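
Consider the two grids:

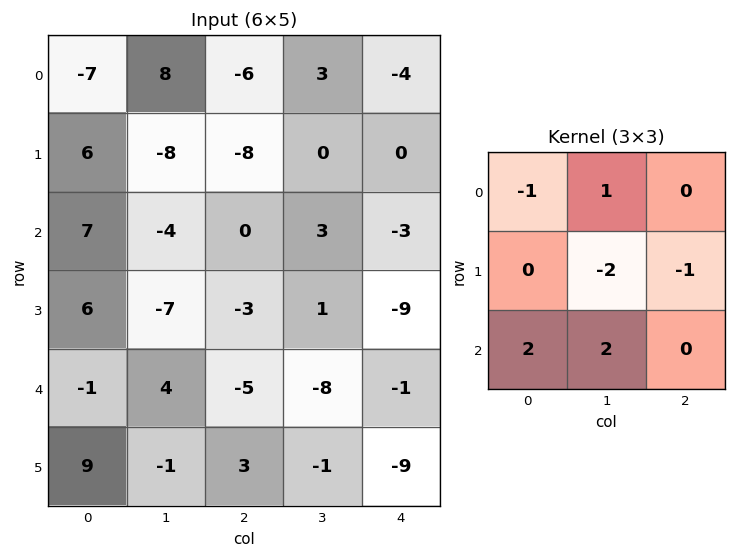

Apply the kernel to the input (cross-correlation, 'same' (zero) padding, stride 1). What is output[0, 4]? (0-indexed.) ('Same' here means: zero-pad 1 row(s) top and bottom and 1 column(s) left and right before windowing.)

The receptive field on the zero-padded input at this output position is [0 0 0 / 3 -4 0 / 0 0 0]. Elementwise product with the kernel and sum: 0·-1 + 0·1 + -4·-2 + 0·-1 + 0·2 + 0·2.

8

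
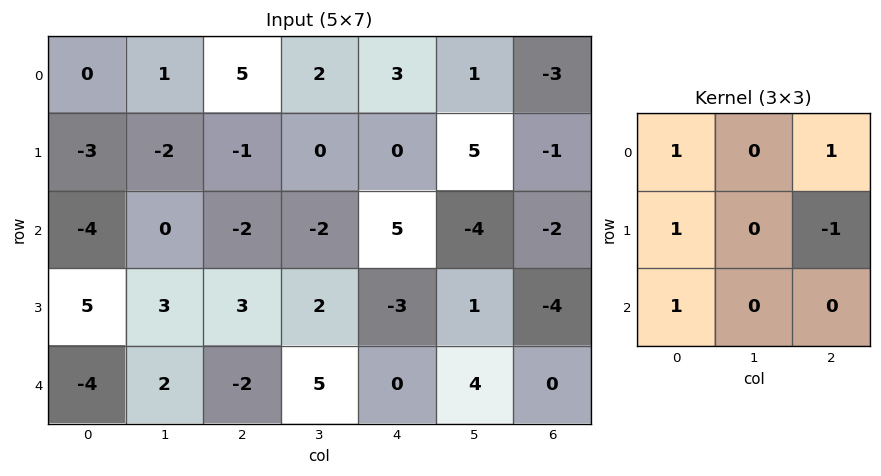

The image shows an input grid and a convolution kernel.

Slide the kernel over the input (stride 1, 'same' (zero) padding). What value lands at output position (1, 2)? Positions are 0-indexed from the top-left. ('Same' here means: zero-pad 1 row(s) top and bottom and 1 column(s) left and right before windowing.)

The receptive field on the zero-padded input at this output position is [1 5 2 / -2 -1 0 / 0 -2 -2]. Elementwise product with the kernel and sum: 1·1 + 2·1 + -2·1 + 0·-1 + 0·1.

1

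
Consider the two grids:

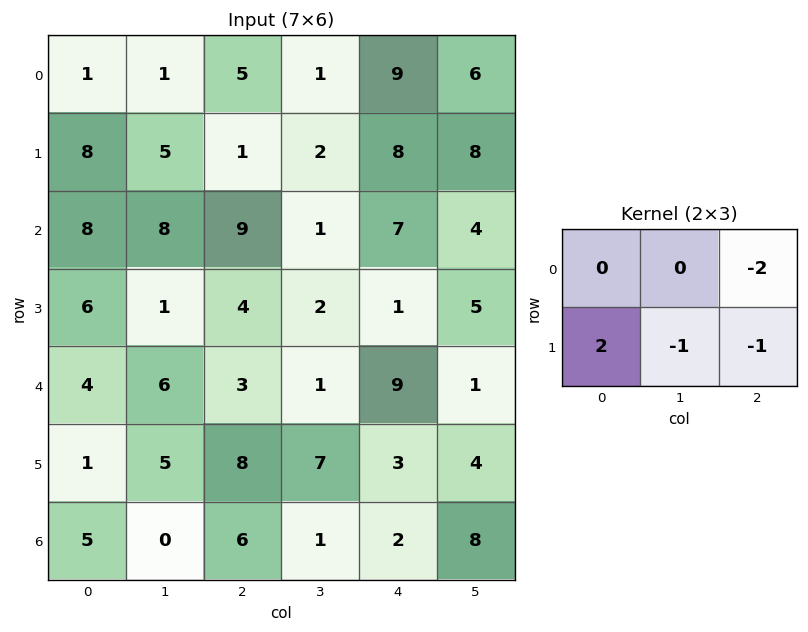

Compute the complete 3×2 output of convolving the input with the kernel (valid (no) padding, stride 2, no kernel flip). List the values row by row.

Output[0,0]: The receptive field on the input at this output position is [1 1 5 / 8 5 1]. Elementwise product with the kernel and sum: 5·-2 + 8·2 + 5·-1 + 1·-1.

0 -26
-11 -9
-17 -12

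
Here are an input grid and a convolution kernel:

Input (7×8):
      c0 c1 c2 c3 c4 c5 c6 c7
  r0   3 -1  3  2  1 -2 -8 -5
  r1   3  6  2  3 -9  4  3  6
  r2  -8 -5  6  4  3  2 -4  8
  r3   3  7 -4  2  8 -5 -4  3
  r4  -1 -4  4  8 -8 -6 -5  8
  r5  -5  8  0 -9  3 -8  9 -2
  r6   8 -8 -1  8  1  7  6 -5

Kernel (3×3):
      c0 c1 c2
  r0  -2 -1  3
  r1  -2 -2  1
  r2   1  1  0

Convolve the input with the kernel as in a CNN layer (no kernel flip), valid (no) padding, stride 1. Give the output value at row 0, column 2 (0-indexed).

The receptive field on the input at this output position is [3 2 1 / 2 3 -9 / 6 4 3]. Elementwise product with the kernel and sum: 3·-2 + 2·-1 + 1·3 + 2·-2 + 3·-2 + -9·1 + 6·1 + 4·1.

-14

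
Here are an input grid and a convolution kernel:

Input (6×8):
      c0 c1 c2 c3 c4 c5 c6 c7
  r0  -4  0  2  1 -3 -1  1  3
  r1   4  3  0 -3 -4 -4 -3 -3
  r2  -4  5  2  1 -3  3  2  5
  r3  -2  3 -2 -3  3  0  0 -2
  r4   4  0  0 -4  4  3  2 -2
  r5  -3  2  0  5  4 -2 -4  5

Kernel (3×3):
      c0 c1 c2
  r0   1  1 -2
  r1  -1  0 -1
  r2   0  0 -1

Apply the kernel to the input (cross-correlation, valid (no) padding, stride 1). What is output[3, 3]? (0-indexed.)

The receptive field on the input at this output position is [-3 3 0 / -4 4 3 / 5 4 -2]. Elementwise product with the kernel and sum: -3·1 + 3·1 + 0·-2 + -4·-1 + 3·-1 + -2·-1.

3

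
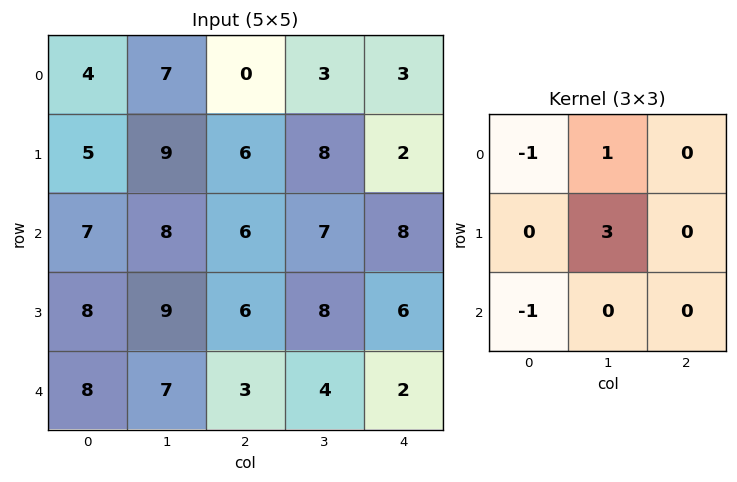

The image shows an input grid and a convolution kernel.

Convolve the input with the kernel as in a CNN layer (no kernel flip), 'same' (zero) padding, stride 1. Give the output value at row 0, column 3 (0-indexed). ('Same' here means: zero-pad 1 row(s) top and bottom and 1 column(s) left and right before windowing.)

3

The receptive field on the zero-padded input at this output position is [0 0 0 / 0 3 3 / 6 8 2]. Elementwise product with the kernel and sum: 0·-1 + 0·1 + 3·3 + 6·-1.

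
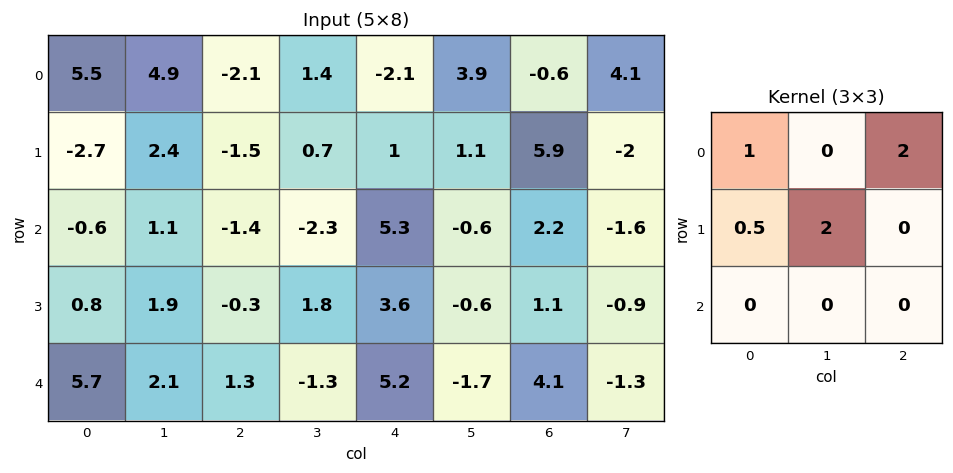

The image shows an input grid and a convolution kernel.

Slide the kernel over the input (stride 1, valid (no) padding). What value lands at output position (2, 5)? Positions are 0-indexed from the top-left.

The receptive field on the input at this output position is [-0.6 2.2 -1.6 / -0.6 1.1 -0.9 / -1.7 4.1 -1.3]. Elementwise product with the kernel and sum: -0.6·1 + -1.6·2 + -0.6·0.5 + 1.1·2.

-1.9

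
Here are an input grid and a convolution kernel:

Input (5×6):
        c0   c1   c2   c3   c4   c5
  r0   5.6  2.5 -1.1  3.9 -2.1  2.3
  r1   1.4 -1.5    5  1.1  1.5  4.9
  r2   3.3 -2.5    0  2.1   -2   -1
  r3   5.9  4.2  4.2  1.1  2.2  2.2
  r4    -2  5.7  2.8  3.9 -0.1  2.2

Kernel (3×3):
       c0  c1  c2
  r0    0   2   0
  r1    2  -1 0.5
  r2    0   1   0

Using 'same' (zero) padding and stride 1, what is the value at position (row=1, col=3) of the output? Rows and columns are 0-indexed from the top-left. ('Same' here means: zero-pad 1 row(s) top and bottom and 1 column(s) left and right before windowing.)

The receptive field on the zero-padded input at this output position is [-1.1 3.9 -2.1 / 5 1.1 1.5 / 0 2.1 -2]. Elementwise product with the kernel and sum: 3.9·2 + 5·2 + 1.1·-1 + 1.5·0.5 + 2.1·1.

19.55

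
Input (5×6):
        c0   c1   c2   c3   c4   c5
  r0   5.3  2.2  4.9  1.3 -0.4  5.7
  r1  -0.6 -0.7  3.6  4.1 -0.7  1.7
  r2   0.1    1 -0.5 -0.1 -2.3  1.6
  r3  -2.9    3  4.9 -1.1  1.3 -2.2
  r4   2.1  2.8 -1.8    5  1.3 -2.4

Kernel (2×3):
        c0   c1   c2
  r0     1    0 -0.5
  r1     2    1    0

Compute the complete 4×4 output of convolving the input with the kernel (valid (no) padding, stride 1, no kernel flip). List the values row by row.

0.95 3.75 16.4 5.95
-1.2 -1.25 2.85 0.75
-2.45 11.95 9.35 -1.8
1.65 7.35 5.65 11.3

Output[0,0]: The receptive field on the input at this output position is [5.3 2.2 4.9 / -0.6 -0.7 3.6]. Elementwise product with the kernel and sum: 5.3·1 + 4.9·-0.5 + -0.6·2 + -0.7·1.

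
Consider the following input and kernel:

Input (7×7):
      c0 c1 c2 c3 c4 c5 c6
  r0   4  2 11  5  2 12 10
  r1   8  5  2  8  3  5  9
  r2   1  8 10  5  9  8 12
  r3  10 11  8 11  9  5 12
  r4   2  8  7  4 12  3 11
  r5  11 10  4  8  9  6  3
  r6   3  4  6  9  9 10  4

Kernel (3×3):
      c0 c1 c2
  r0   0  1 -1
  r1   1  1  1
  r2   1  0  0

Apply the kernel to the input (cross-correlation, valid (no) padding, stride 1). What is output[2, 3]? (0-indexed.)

30

The receptive field on the input at this output position is [5 9 8 / 11 9 5 / 4 12 3]. Elementwise product with the kernel and sum: 9·1 + 8·-1 + 11·1 + 9·1 + 5·1 + 4·1.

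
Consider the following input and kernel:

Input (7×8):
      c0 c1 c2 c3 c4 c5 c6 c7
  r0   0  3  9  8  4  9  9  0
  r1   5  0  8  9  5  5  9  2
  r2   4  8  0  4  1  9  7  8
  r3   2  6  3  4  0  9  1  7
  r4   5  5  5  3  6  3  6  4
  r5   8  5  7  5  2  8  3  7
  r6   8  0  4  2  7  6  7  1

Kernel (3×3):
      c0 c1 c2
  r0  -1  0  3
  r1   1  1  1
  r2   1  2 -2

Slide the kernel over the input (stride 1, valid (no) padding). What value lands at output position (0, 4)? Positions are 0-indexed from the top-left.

The receptive field on the input at this output position is [4 9 9 / 5 5 9 / 1 9 7]. Elementwise product with the kernel and sum: 4·-1 + 9·3 + 5·1 + 5·1 + 9·1 + 1·1 + 9·2 + 7·-2.

47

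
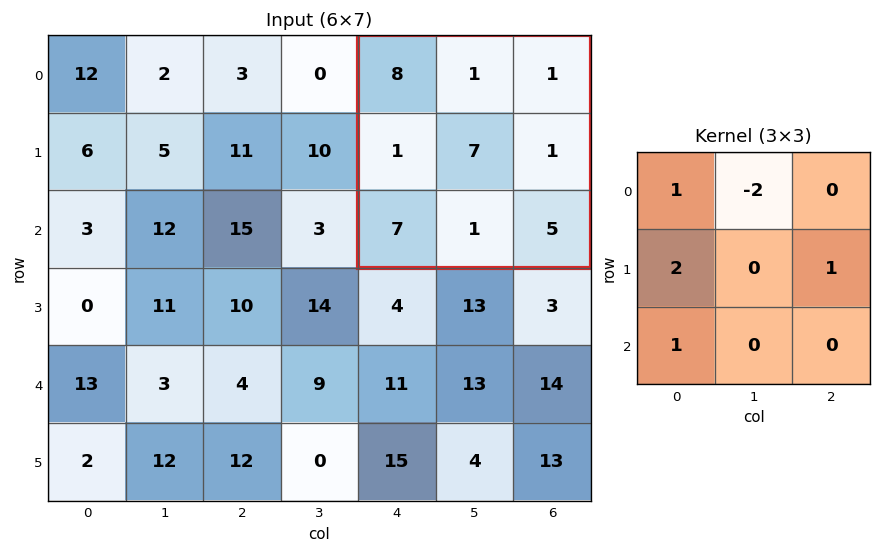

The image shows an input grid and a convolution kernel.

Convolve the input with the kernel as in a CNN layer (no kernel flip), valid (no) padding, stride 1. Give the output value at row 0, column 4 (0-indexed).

The receptive field on the input at this output position is [8 1 1 / 1 7 1 / 7 1 5]. Elementwise product with the kernel and sum: 8·1 + 1·-2 + 1·2 + 1·1 + 7·1.

16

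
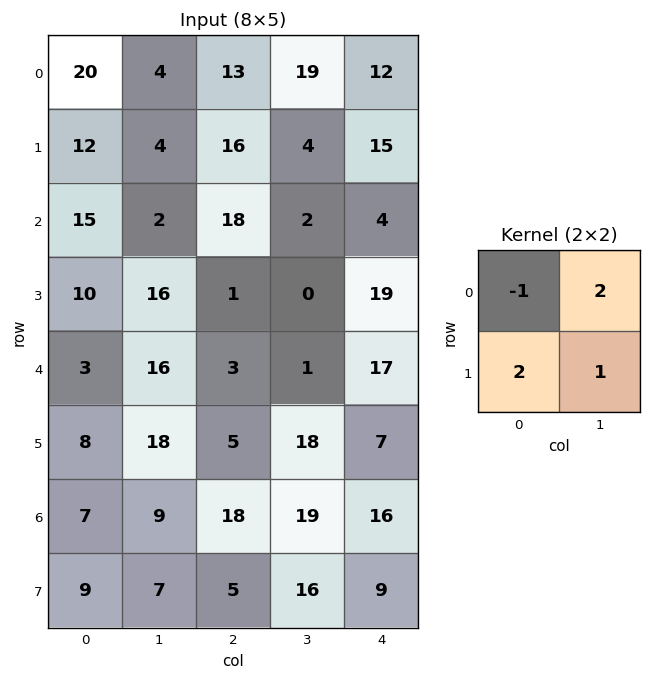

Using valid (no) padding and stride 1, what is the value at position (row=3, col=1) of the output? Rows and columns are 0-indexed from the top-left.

21

The receptive field on the input at this output position is [16 1 / 16 3]. Elementwise product with the kernel and sum: 16·-1 + 1·2 + 16·2 + 3·1.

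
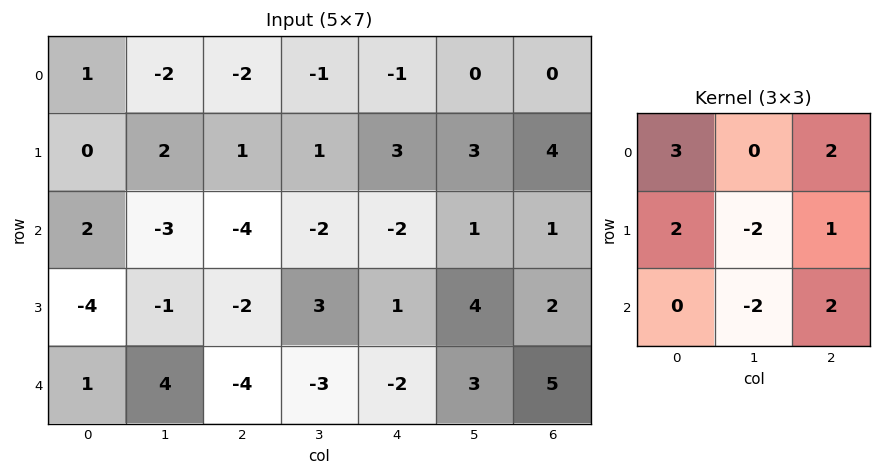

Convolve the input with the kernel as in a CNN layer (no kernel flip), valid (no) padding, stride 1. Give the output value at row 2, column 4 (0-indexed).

The receptive field on the input at this output position is [-2 1 1 / 1 4 2 / -2 3 5]. Elementwise product with the kernel and sum: -2·3 + 1·2 + 1·2 + 4·-2 + 2·1 + 3·-2 + 5·2.

-4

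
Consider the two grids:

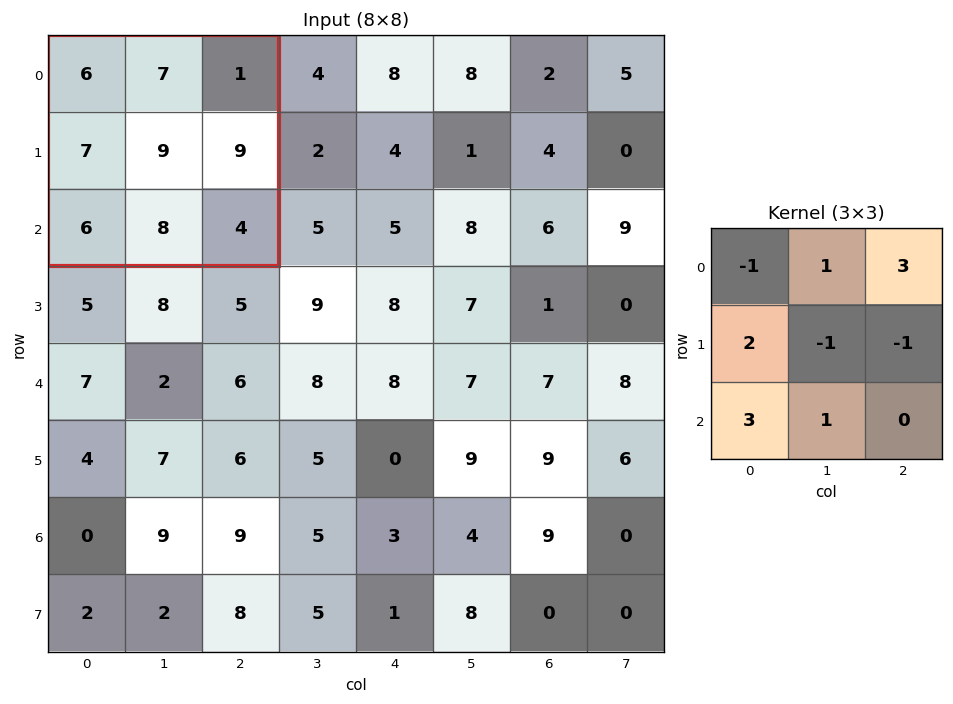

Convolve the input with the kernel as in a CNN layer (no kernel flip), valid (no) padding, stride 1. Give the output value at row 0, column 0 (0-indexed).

The receptive field on the input at this output position is [6 7 1 / 7 9 9 / 6 8 4]. Elementwise product with the kernel and sum: 6·-1 + 7·1 + 1·3 + 7·2 + 9·-1 + 9·-1 + 6·3 + 8·1.

26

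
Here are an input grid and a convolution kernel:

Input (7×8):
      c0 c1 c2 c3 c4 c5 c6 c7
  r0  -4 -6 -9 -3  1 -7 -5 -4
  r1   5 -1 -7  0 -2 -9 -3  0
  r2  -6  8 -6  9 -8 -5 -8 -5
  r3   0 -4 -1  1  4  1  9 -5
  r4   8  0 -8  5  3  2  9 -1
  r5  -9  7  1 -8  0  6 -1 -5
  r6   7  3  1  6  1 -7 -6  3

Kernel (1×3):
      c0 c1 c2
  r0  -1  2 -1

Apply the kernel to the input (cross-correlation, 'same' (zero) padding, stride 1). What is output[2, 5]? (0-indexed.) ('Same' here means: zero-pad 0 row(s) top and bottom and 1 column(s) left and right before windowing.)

6

The receptive field on the zero-padded input at this output position is [-8 -5 -8]. Elementwise product with the kernel and sum: -8·-1 + -5·2 + -8·-1.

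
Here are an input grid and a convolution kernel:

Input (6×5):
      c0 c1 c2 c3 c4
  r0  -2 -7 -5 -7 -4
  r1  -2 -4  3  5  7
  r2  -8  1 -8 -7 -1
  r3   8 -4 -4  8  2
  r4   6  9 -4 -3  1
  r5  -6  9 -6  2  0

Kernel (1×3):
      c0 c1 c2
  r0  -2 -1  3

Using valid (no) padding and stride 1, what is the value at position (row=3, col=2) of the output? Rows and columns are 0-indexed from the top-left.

The receptive field on the input at this output position is [-4 8 2]. Elementwise product with the kernel and sum: -4·-2 + 8·-1 + 2·3.

6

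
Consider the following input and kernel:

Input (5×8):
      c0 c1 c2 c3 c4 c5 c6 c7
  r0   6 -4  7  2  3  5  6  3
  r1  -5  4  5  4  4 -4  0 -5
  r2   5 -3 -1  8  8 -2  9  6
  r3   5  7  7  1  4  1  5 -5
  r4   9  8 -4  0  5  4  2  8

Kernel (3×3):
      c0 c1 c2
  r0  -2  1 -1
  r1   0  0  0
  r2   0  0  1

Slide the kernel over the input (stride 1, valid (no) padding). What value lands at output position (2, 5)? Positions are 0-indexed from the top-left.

15

The receptive field on the input at this output position is [-2 9 6 / 1 5 -5 / 4 2 8]. Elementwise product with the kernel and sum: -2·-2 + 9·1 + 6·-1 + 8·1.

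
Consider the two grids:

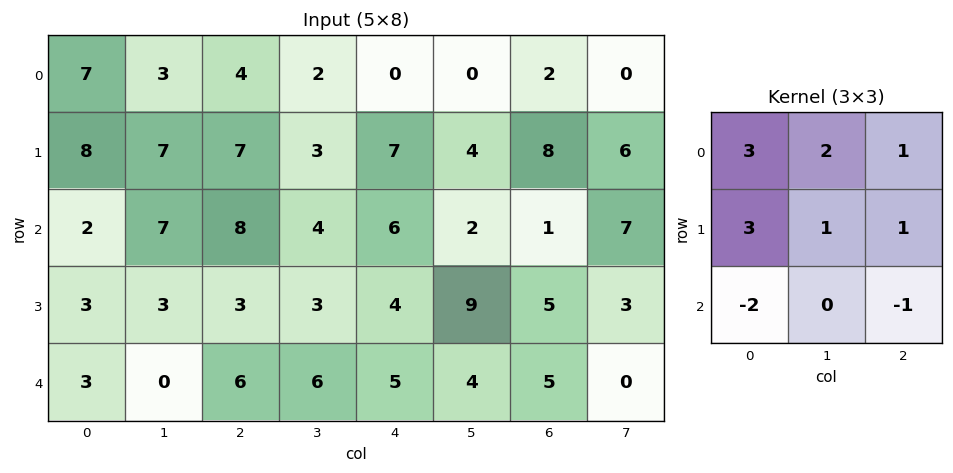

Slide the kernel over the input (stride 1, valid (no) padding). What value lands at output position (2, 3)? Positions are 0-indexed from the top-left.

32

The receptive field on the input at this output position is [4 6 2 / 3 4 9 / 6 5 4]. Elementwise product with the kernel and sum: 4·3 + 6·2 + 2·1 + 3·3 + 4·1 + 9·1 + 6·-2 + 4·-1.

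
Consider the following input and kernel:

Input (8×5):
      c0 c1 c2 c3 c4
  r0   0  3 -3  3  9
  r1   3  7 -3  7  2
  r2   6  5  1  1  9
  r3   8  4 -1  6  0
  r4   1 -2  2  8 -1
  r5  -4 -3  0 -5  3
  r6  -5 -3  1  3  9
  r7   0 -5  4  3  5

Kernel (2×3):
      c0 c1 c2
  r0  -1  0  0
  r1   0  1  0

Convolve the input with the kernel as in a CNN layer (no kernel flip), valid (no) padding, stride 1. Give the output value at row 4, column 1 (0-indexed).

2

The receptive field on the input at this output position is [-2 2 8 / -3 0 -5]. Elementwise product with the kernel and sum: -2·-1 + 0·1.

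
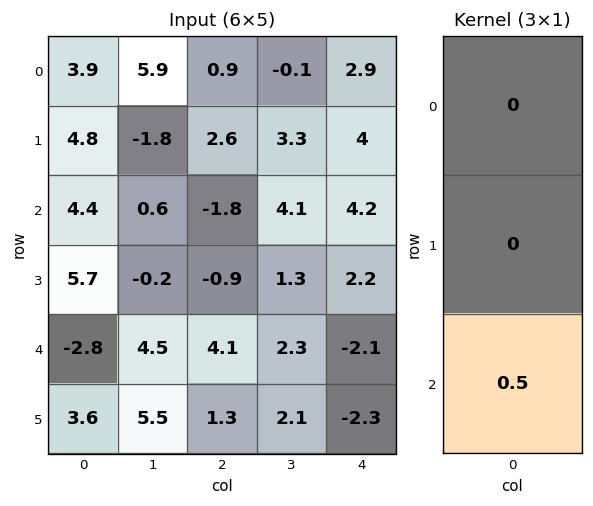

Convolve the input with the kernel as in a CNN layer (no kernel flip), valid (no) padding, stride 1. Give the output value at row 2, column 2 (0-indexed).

The receptive field on the input at this output position is [-1.8 / -0.9 / 4.1]. Elementwise product with the kernel and sum: 4.1·0.5.

2.05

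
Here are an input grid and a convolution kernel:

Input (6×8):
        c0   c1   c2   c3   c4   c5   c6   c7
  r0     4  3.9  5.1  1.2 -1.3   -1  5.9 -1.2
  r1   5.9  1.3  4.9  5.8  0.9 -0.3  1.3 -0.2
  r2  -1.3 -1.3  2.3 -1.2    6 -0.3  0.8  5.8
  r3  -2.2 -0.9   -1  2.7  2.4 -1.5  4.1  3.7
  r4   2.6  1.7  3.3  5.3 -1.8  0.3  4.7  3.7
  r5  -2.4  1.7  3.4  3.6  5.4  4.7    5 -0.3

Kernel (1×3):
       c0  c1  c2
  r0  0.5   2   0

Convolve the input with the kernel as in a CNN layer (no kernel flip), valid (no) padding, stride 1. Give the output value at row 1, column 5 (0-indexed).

2.45

The receptive field on the input at this output position is [-0.3 1.3 -0.2]. Elementwise product with the kernel and sum: -0.3·0.5 + 1.3·2.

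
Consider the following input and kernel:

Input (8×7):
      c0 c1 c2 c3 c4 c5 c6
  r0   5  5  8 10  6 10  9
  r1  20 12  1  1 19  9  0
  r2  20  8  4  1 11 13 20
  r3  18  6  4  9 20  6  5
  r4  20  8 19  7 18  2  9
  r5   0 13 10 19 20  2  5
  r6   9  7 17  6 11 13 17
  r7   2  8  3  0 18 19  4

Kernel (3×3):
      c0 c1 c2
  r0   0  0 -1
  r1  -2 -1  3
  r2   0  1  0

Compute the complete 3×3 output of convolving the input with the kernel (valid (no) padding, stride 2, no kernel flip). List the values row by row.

-49 49 -43
-26 39 -49
5 9 -23

Output[0,0]: The receptive field on the input at this output position is [5 5 8 / 20 12 1 / 20 8 4]. Elementwise product with the kernel and sum: 8·-1 + 20·-2 + 12·-1 + 1·3 + 8·1.
Output[0,1]: The receptive field on the input at this output position is [8 10 6 / 1 1 19 / 4 1 11]. Elementwise product with the kernel and sum: 6·-1 + 1·-2 + 1·-1 + 19·3 + 1·1.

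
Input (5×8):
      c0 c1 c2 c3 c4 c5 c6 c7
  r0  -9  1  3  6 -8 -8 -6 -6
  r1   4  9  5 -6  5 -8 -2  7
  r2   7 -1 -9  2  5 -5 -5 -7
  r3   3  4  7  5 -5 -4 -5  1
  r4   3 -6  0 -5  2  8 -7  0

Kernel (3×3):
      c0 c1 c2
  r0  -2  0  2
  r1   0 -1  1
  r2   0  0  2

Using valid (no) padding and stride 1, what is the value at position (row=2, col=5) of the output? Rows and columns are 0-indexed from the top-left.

2

The receptive field on the input at this output position is [-5 -5 -7 / -4 -5 1 / 8 -7 0]. Elementwise product with the kernel and sum: -5·-2 + -7·2 + -5·-1 + 1·1 + 0·2.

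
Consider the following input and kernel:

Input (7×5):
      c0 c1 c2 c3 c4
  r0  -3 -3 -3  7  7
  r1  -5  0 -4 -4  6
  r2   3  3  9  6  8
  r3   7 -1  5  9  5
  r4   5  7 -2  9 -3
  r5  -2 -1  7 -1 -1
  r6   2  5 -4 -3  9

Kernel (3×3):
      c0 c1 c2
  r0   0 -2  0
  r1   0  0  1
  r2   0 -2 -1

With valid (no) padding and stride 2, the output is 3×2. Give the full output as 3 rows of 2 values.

-13 -28
-13 -22
-13 -22

Output[0,0]: The receptive field on the input at this output position is [-3 -3 -3 / -5 0 -4 / 3 3 9]. Elementwise product with the kernel and sum: -3·-2 + -4·1 + 3·-2 + 9·-1.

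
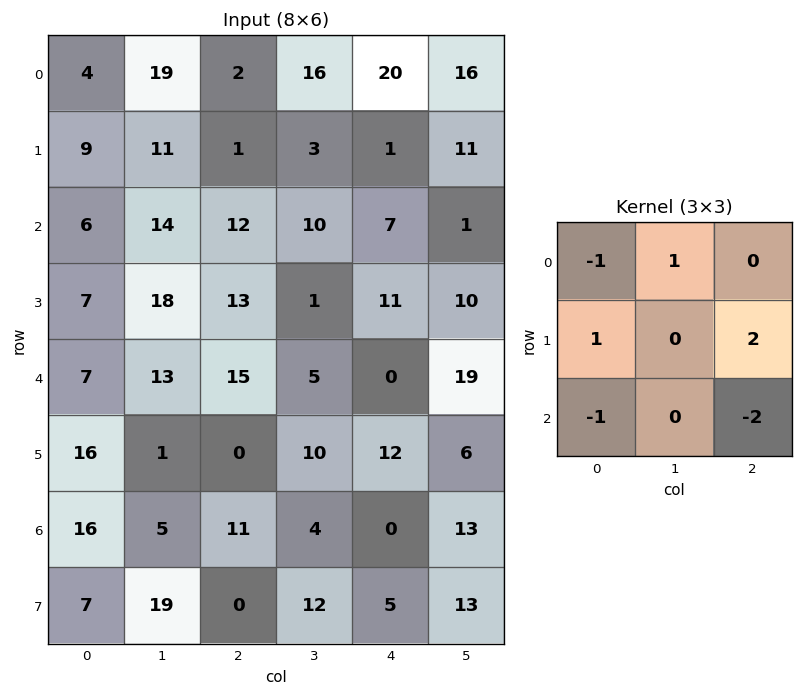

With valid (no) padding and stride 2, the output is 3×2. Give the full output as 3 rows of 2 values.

-4 -9
4 18
-16 3

Output[0,0]: The receptive field on the input at this output position is [4 19 2 / 9 11 1 / 6 14 12]. Elementwise product with the kernel and sum: 4·-1 + 19·1 + 9·1 + 1·2 + 6·-1 + 12·-2.
Output[0,1]: The receptive field on the input at this output position is [2 16 20 / 1 3 1 / 12 10 7]. Elementwise product with the kernel and sum: 2·-1 + 16·1 + 1·1 + 1·2 + 12·-1 + 7·-2.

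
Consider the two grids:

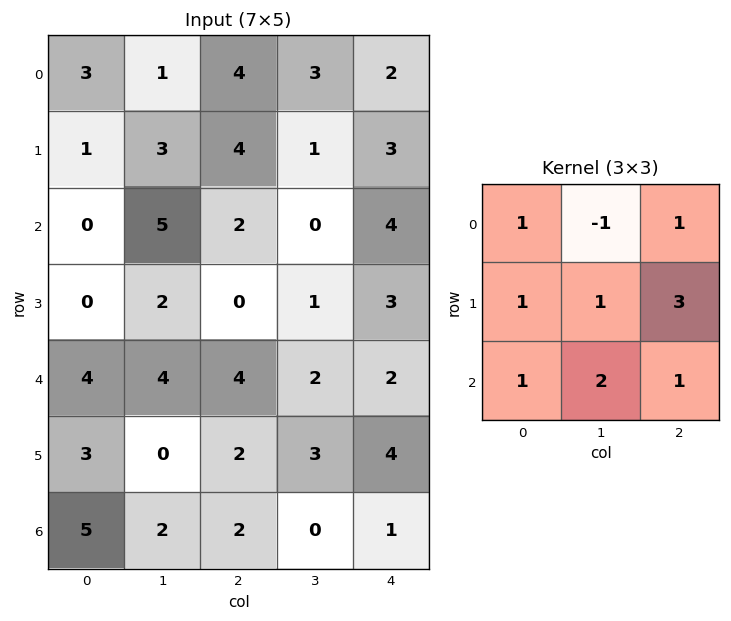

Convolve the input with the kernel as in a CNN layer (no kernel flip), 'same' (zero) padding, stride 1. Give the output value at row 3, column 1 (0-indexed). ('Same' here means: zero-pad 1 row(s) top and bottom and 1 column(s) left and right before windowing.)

15

The receptive field on the zero-padded input at this output position is [0 5 2 / 0 2 0 / 4 4 4]. Elementwise product with the kernel and sum: 0·1 + 5·-1 + 2·1 + 0·1 + 2·1 + 0·3 + 4·1 + 4·2 + 4·1.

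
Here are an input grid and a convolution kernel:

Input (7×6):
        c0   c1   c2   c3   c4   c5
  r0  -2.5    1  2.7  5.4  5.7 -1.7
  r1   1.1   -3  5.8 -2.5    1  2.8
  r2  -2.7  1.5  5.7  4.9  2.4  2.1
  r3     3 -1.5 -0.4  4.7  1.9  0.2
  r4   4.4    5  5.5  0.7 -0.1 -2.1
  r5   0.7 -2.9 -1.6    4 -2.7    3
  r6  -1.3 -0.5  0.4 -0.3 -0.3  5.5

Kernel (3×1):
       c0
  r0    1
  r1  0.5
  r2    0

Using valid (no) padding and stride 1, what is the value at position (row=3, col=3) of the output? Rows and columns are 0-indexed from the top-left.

5.05

The receptive field on the input at this output position is [4.7 / 0.7 / 4]. Elementwise product with the kernel and sum: 4.7·1 + 0.7·0.5.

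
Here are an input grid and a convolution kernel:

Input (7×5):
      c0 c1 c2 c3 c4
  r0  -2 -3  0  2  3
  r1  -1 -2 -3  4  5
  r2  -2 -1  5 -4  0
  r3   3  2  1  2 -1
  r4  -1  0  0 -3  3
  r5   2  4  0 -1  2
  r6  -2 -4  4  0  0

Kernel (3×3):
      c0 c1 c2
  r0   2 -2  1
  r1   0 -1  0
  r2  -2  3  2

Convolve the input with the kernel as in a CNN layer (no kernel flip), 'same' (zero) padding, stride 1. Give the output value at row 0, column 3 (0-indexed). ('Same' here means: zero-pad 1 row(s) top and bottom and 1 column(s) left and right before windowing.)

The receptive field on the zero-padded input at this output position is [0 0 0 / 0 2 3 / -3 4 5]. Elementwise product with the kernel and sum: 0·2 + 0·-2 + 0·1 + 2·-1 + -3·-2 + 4·3 + 5·2.

26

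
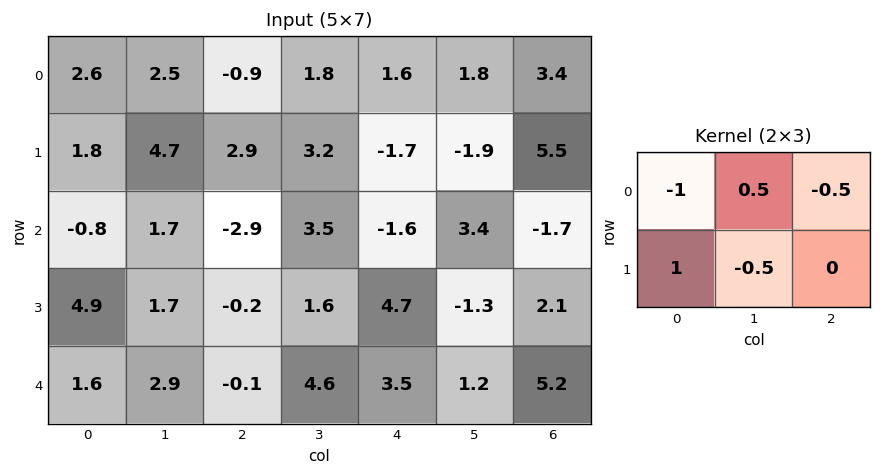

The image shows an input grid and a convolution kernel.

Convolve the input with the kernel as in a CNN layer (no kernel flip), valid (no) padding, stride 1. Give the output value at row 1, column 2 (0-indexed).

The receptive field on the input at this output position is [2.9 3.2 -1.7 / -2.9 3.5 -1.6]. Elementwise product with the kernel and sum: 2.9·-1 + 3.2·0.5 + -1.7·-0.5 + -2.9·1 + 3.5·-0.5.

-5.1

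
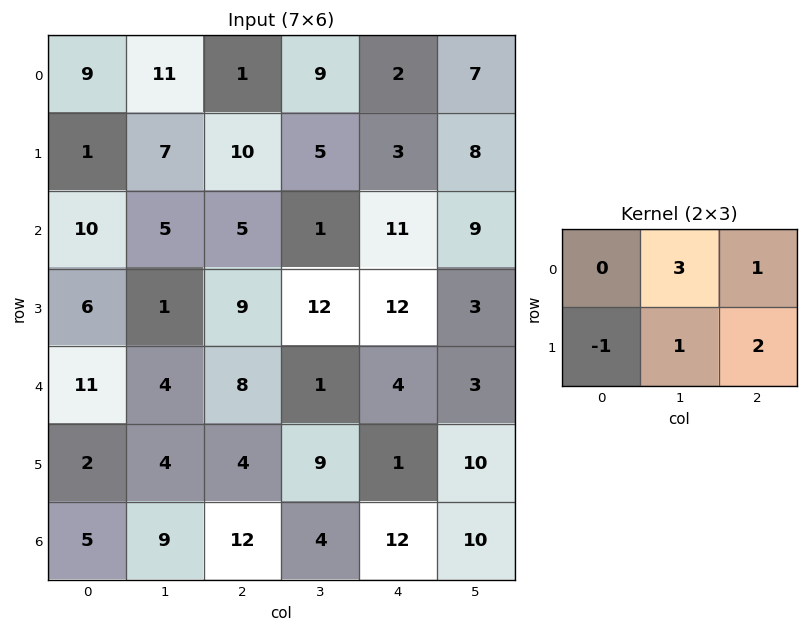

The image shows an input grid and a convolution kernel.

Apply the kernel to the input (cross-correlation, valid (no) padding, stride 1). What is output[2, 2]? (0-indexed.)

The receptive field on the input at this output position is [5 1 11 / 9 12 12]. Elementwise product with the kernel and sum: 1·3 + 11·1 + 9·-1 + 12·1 + 12·2.

41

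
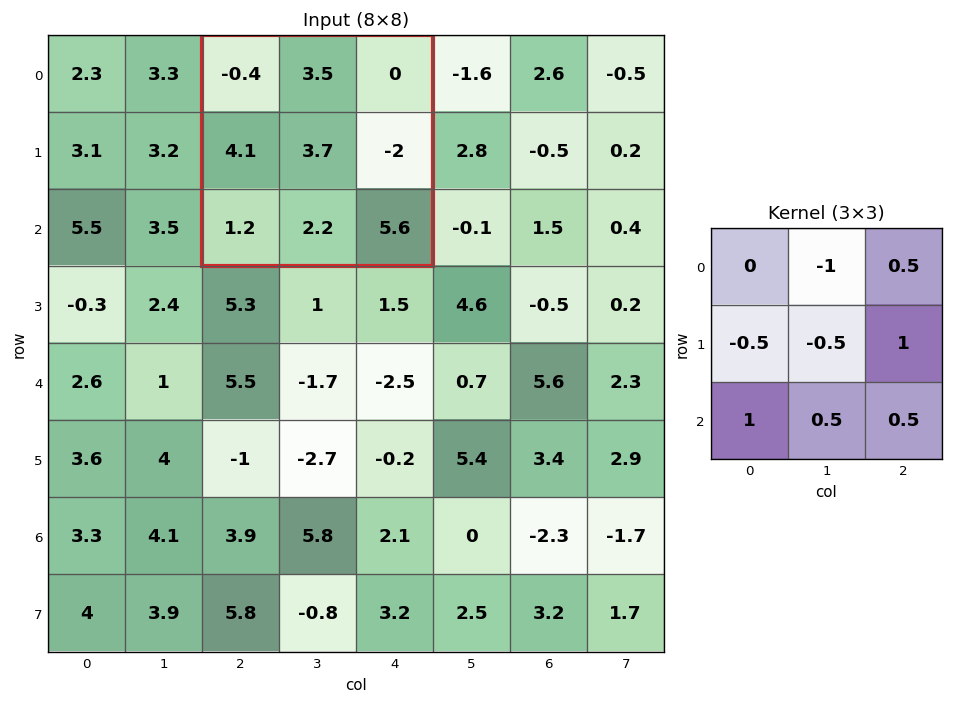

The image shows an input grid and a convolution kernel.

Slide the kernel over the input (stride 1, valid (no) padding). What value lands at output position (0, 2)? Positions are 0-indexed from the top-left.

-4.3

The receptive field on the input at this output position is [-0.4 3.5 0 / 4.1 3.7 -2 / 1.2 2.2 5.6]. Elementwise product with the kernel and sum: 3.5·-1 + 0·0.5 + 4.1·-0.5 + 3.7·-0.5 + -2·1 + 1.2·1 + 2.2·0.5 + 5.6·0.5.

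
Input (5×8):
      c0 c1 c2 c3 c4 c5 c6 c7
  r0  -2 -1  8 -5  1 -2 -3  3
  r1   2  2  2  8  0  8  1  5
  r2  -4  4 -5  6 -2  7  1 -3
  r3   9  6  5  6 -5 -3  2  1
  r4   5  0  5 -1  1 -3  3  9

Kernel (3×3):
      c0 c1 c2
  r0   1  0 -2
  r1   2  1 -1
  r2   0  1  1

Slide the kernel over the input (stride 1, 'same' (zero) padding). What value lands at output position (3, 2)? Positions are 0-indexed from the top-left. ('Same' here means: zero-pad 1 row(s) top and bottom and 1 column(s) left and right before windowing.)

The receptive field on the zero-padded input at this output position is [4 -5 6 / 6 5 6 / 0 5 -1]. Elementwise product with the kernel and sum: 4·1 + 6·-2 + 6·2 + 5·1 + 6·-1 + 5·1 + -1·1.

7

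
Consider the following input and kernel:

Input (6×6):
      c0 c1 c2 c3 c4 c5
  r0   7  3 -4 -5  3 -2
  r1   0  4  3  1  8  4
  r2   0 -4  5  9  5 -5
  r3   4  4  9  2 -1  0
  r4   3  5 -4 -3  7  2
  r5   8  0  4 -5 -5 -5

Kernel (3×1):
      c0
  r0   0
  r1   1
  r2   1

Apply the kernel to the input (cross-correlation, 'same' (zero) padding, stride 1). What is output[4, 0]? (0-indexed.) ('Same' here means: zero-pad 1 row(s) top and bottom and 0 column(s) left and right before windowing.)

The receptive field on the zero-padded input at this output position is [4 / 3 / 8]. Elementwise product with the kernel and sum: 3·1 + 8·1.

11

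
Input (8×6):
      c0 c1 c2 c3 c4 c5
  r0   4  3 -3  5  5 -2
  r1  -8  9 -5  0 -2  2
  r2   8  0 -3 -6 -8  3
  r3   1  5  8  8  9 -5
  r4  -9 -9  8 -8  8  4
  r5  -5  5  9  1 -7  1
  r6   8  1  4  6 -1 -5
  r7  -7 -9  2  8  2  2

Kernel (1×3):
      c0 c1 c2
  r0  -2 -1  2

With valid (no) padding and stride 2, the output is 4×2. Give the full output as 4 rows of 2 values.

-17 11
-22 -4
43 8
-9 -16

Output[0,0]: The receptive field on the input at this output position is [4 3 -3]. Elementwise product with the kernel and sum: 4·-2 + 3·-1 + -3·2.
Output[0,1]: The receptive field on the input at this output position is [-3 5 5]. Elementwise product with the kernel and sum: -3·-2 + 5·-1 + 5·2.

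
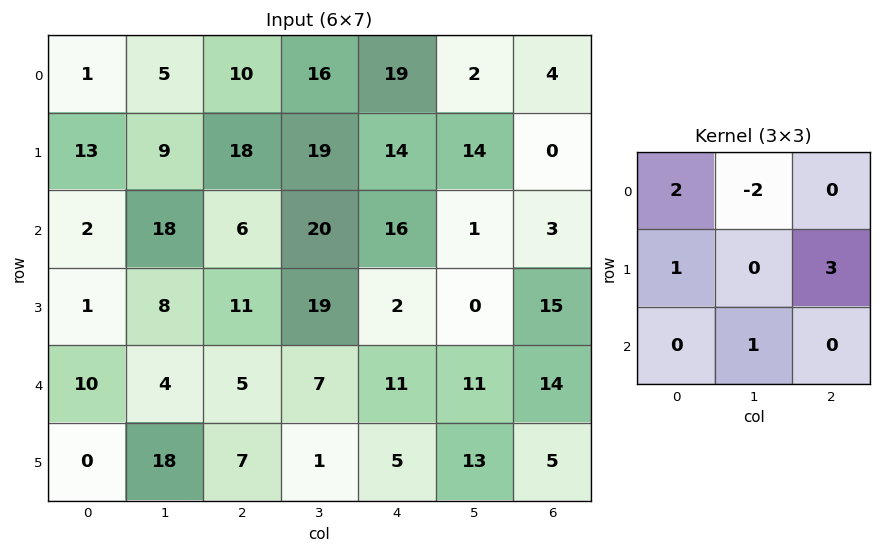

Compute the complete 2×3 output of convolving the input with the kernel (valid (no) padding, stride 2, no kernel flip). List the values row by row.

Output[0,0]: The receptive field on the input at this output position is [1 5 10 / 13 9 18 / 2 18 6]. Elementwise product with the kernel and sum: 1·2 + 5·-2 + 13·1 + 18·3 + 18·1.

77 68 49
6 -4 88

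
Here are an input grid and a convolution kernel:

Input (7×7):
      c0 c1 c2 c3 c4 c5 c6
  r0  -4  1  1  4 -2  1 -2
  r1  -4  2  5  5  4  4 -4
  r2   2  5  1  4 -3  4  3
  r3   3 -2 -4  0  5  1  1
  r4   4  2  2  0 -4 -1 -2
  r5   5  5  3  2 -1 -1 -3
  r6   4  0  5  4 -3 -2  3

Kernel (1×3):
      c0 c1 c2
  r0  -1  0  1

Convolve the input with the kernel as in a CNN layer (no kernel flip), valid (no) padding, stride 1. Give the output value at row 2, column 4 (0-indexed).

The receptive field on the input at this output position is [-3 4 3]. Elementwise product with the kernel and sum: -3·-1 + 3·1.

6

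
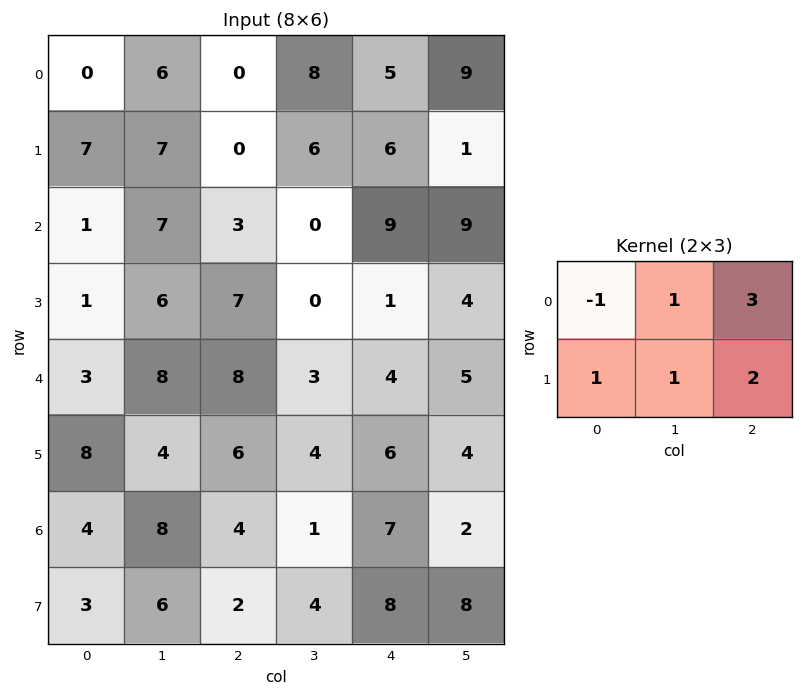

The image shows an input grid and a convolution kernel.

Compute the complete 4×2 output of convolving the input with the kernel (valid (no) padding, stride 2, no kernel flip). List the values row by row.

Output[0,0]: The receptive field on the input at this output position is [0 6 0 / 7 7 0]. Elementwise product with the kernel and sum: 0·-1 + 6·1 + 0·3 + 7·1 + 7·1 + 0·2.

20 41
36 33
53 29
29 40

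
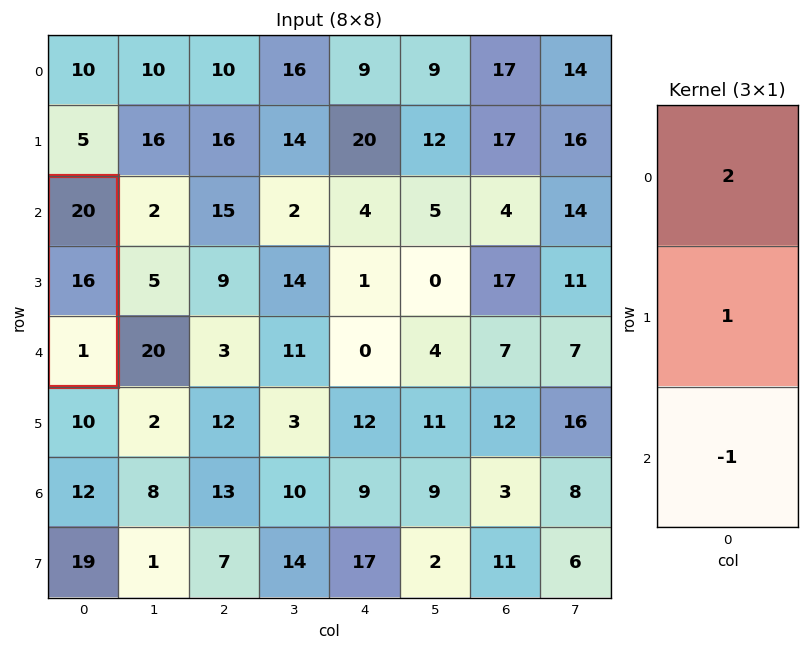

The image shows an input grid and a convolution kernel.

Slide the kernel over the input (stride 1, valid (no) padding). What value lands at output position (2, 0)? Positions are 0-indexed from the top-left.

The receptive field on the input at this output position is [20 / 16 / 1]. Elementwise product with the kernel and sum: 20·2 + 16·1 + 1·-1.

55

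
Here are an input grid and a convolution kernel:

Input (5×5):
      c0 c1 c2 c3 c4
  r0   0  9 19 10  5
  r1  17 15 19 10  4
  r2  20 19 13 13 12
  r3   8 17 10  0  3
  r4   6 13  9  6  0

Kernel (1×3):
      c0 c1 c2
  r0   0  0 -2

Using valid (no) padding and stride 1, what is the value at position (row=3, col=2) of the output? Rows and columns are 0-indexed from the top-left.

-6

The receptive field on the input at this output position is [10 0 3]. Elementwise product with the kernel and sum: 3·-2.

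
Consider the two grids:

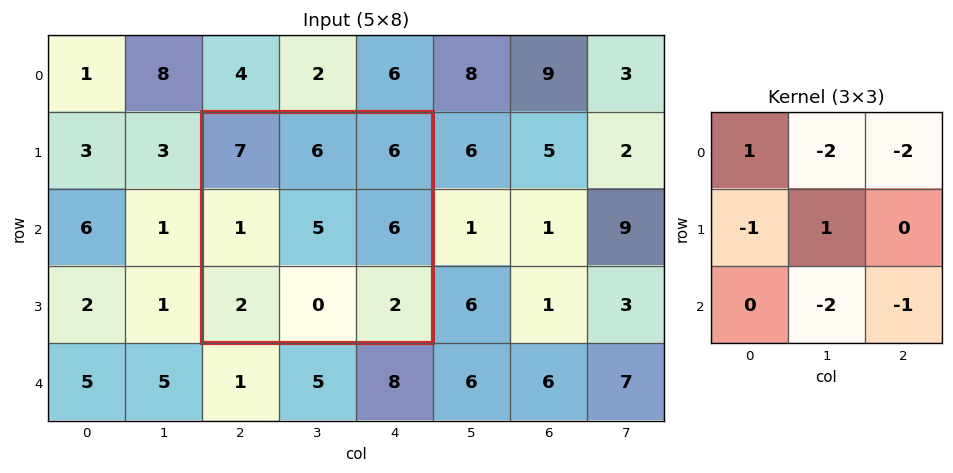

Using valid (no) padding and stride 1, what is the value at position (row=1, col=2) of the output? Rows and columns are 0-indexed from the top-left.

-15

The receptive field on the input at this output position is [7 6 6 / 1 5 6 / 2 0 2]. Elementwise product with the kernel and sum: 7·1 + 6·-2 + 6·-2 + 1·-1 + 5·1 + 0·-2 + 2·-1.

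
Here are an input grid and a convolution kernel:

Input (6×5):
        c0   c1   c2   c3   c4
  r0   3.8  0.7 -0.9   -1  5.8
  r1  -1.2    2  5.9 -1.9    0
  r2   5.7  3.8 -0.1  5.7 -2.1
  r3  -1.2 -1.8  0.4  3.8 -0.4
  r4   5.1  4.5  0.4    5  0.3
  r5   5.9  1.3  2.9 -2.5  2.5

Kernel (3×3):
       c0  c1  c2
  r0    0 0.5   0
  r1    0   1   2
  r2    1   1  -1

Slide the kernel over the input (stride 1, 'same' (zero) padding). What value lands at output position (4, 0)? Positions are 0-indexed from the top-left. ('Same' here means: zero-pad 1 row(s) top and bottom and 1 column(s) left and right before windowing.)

The receptive field on the zero-padded input at this output position is [0 -1.2 -1.8 / 0 5.1 4.5 / 0 5.9 1.3]. Elementwise product with the kernel and sum: -1.2·0.5 + 5.1·1 + 4.5·2 + 0·1 + 5.9·1 + 1.3·-1.

18.1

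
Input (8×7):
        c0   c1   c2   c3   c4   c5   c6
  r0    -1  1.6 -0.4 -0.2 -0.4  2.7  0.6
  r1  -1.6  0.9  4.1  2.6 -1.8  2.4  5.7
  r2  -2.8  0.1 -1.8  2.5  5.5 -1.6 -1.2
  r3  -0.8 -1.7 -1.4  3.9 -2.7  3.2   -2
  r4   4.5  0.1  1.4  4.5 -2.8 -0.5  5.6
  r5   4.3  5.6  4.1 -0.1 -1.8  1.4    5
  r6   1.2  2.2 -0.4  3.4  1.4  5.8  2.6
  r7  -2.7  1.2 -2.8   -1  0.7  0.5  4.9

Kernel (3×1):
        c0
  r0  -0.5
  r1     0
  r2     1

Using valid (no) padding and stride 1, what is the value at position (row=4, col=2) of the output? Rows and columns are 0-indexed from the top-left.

The receptive field on the input at this output position is [1.4 / 4.1 / -0.4]. Elementwise product with the kernel and sum: 1.4·-0.5 + -0.4·1.

-1.1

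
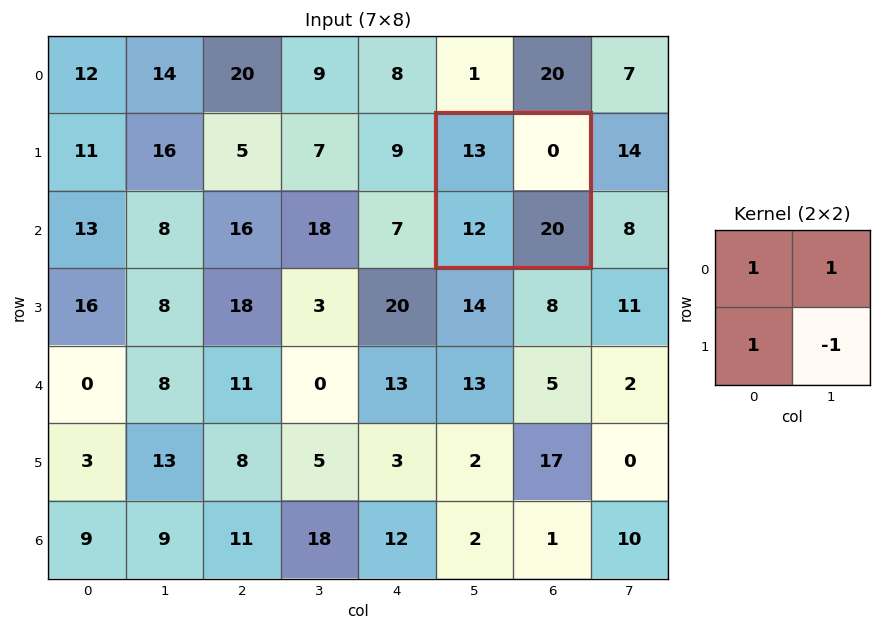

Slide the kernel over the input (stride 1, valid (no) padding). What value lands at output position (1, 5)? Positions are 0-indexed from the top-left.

The receptive field on the input at this output position is [13 0 / 12 20]. Elementwise product with the kernel and sum: 13·1 + 0·1 + 12·1 + 20·-1.

5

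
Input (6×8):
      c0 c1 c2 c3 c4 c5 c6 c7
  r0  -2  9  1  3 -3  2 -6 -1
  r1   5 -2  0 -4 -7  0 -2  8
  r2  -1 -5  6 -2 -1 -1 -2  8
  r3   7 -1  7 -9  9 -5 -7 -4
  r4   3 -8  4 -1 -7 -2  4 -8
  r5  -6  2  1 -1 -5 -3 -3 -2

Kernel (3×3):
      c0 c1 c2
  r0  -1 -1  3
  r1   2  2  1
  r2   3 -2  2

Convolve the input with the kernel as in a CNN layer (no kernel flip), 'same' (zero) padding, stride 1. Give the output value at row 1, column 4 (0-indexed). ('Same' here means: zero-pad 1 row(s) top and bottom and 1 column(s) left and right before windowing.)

The receptive field on the zero-padded input at this output position is [3 -3 2 / -4 -7 0 / -2 -1 -1]. Elementwise product with the kernel and sum: 3·-1 + -3·-1 + 2·3 + -4·2 + -7·2 + 0·1 + -2·3 + -1·-2 + -1·2.

-22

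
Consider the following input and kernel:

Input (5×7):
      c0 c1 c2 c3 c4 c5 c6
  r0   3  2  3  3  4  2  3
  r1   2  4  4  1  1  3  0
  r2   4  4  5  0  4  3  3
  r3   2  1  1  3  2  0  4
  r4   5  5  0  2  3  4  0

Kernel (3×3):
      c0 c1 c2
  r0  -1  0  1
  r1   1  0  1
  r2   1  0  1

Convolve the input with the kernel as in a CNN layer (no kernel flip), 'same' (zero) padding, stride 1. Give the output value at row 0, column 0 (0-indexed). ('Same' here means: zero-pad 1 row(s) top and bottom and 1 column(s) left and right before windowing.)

The receptive field on the zero-padded input at this output position is [0 0 0 / 0 3 2 / 0 2 4]. Elementwise product with the kernel and sum: 0·-1 + 0·1 + 0·1 + 2·1 + 0·1 + 4·1.

6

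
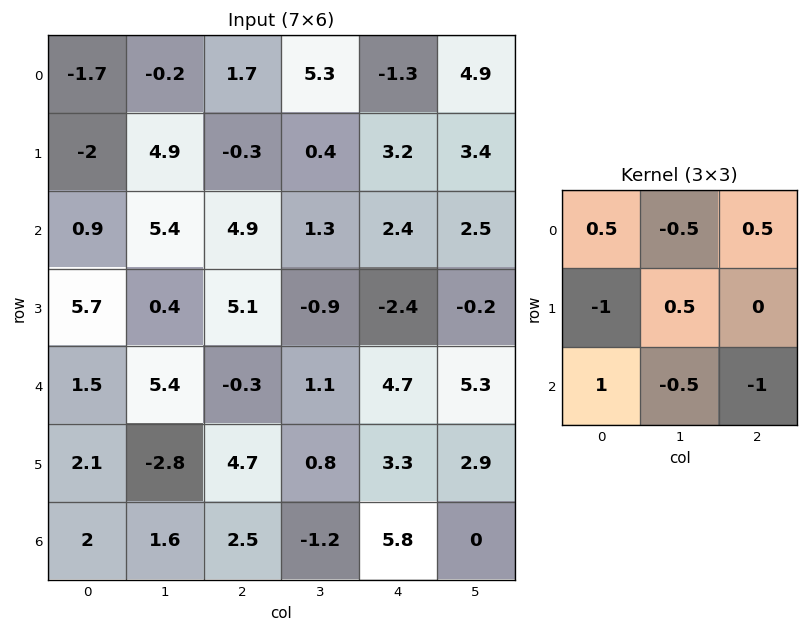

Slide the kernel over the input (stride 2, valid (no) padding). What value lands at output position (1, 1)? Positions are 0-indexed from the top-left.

The receptive field on the input at this output position is [4.9 1.3 2.4 / 5.1 -0.9 -2.4 / -0.3 1.1 4.7]. Elementwise product with the kernel and sum: 4.9·0.5 + 1.3·-0.5 + 2.4·0.5 + 5.1·-1 + -0.9·0.5 + -0.3·1 + 1.1·-0.5 + 4.7·-1.

-8.1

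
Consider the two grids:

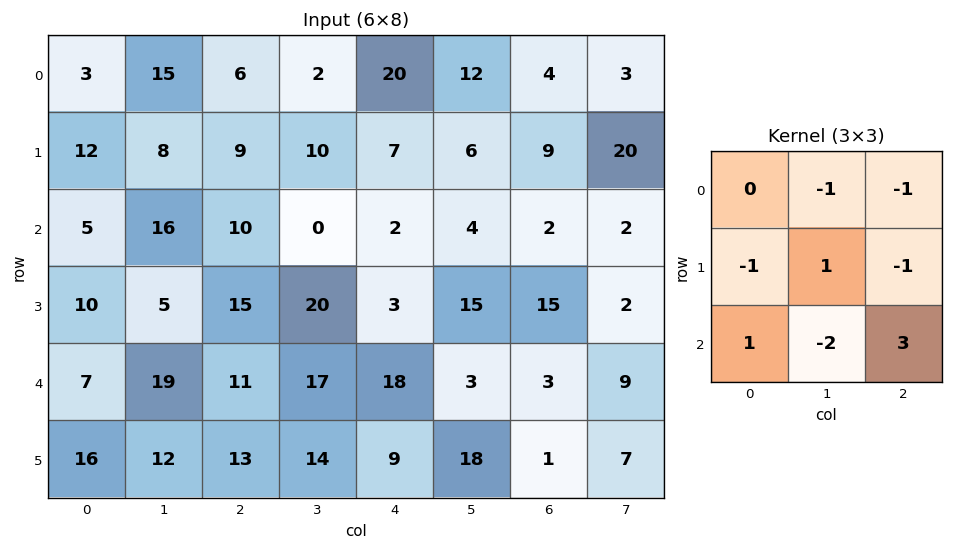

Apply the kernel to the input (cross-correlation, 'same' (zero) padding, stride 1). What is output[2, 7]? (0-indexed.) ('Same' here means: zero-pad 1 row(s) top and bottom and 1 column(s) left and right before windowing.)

-9

The receptive field on the zero-padded input at this output position is [9 20 0 / 2 2 0 / 15 2 0]. Elementwise product with the kernel and sum: 20·-1 + 0·-1 + 2·-1 + 2·1 + 0·-1 + 15·1 + 2·-2 + 0·3.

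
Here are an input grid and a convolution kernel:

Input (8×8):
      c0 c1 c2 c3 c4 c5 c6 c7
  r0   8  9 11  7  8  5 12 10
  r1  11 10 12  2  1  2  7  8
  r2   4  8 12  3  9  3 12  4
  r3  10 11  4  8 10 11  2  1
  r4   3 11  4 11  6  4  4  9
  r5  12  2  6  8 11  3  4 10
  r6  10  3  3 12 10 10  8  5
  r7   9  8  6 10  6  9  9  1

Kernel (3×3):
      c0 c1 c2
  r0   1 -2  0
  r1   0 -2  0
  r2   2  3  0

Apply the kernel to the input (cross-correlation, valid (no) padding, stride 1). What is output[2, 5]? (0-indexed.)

-5

The receptive field on the input at this output position is [3 12 4 / 11 2 1 / 4 4 9]. Elementwise product with the kernel and sum: 3·1 + 12·-2 + 2·-2 + 4·2 + 4·3.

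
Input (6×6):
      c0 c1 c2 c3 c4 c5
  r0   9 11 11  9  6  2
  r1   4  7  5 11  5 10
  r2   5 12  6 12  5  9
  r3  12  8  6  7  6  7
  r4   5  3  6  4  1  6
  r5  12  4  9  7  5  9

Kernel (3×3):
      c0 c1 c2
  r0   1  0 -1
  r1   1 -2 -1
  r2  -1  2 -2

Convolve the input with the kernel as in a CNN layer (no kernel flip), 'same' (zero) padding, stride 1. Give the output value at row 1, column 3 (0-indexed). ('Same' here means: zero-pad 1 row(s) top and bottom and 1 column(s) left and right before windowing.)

-9

The receptive field on the zero-padded input at this output position is [11 9 6 / 5 11 5 / 6 12 5]. Elementwise product with the kernel and sum: 11·1 + 6·-1 + 5·1 + 11·-2 + 5·-1 + 6·-1 + 12·2 + 5·-2.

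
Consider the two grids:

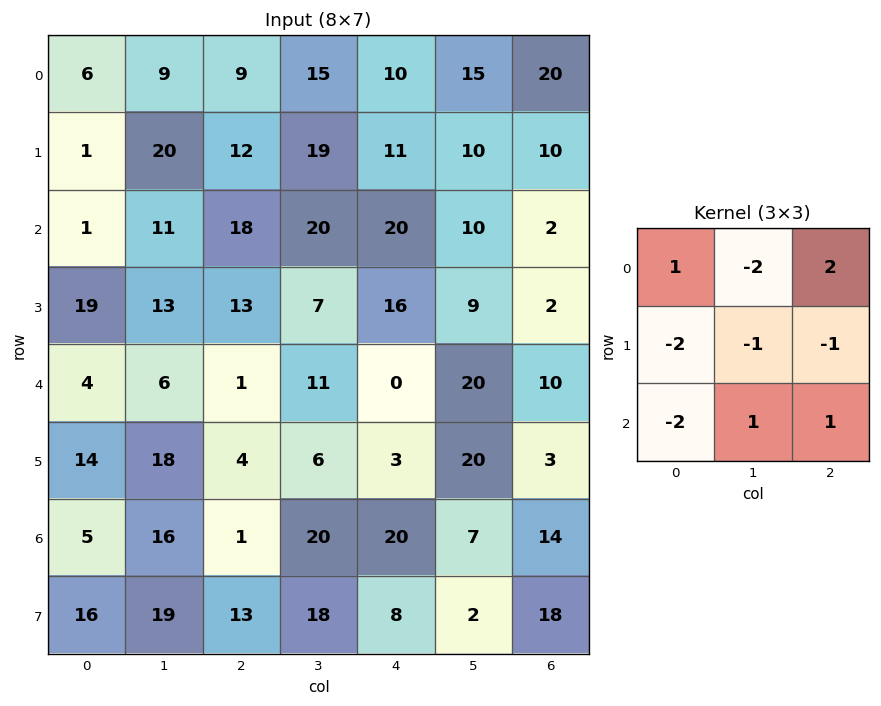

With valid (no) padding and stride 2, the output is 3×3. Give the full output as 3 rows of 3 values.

-1 -51 -50
-50 -22 -9
-49 0 -68

Output[0,0]: The receptive field on the input at this output position is [6 9 9 / 1 20 12 / 1 11 18]. Elementwise product with the kernel and sum: 6·1 + 9·-2 + 9·2 + 1·-2 + 20·-1 + 12·-1 + 1·-2 + 11·1 + 18·1.
Output[0,1]: The receptive field on the input at this output position is [9 15 10 / 12 19 11 / 18 20 20]. Elementwise product with the kernel and sum: 9·1 + 15·-2 + 10·2 + 12·-2 + 19·-1 + 11·-1 + 18·-2 + 20·1 + 20·1.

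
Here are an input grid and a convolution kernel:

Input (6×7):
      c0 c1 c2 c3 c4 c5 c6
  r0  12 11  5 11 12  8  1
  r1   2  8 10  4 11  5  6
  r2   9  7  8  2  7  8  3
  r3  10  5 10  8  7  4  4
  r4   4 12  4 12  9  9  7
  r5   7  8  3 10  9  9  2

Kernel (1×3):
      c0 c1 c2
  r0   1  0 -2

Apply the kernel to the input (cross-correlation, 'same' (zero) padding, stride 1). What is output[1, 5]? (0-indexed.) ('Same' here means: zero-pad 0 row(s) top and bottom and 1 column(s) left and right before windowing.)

-1

The receptive field on the zero-padded input at this output position is [11 5 6]. Elementwise product with the kernel and sum: 11·1 + 6·-2.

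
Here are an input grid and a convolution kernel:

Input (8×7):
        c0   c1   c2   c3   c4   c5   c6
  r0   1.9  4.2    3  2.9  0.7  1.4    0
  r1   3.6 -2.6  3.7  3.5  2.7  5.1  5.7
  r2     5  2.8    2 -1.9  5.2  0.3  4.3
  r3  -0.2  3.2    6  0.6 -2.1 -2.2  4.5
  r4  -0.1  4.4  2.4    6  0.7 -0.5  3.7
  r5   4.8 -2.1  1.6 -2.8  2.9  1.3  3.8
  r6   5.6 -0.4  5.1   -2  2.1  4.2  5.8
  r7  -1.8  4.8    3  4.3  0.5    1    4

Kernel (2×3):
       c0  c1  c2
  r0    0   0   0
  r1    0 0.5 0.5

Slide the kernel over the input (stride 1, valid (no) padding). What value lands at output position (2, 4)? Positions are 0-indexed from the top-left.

The receptive field on the input at this output position is [5.2 0.3 4.3 / -2.1 -2.2 4.5]. Elementwise product with the kernel and sum: -2.2·0.5 + 4.5·0.5.

1.15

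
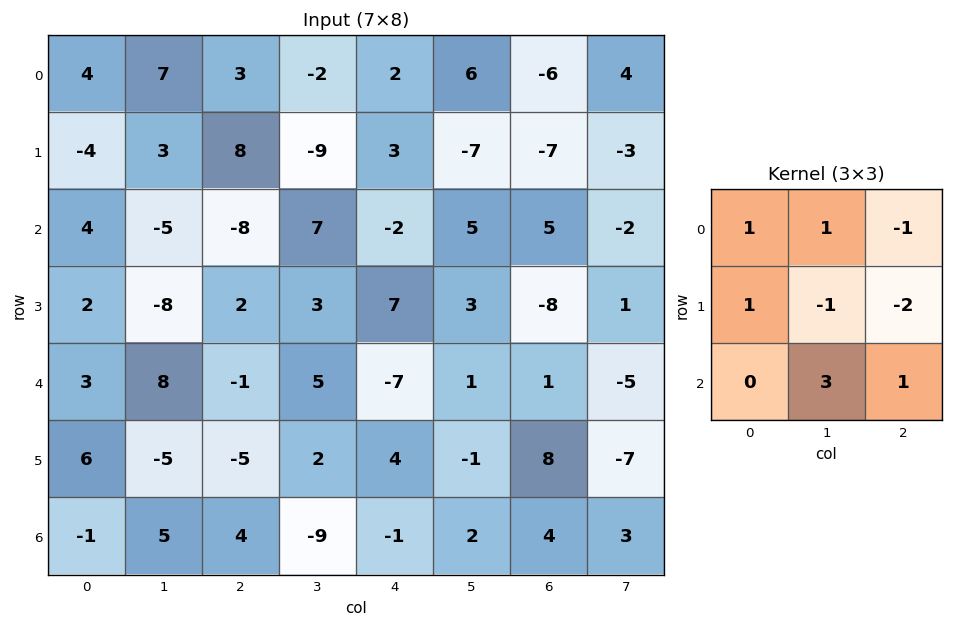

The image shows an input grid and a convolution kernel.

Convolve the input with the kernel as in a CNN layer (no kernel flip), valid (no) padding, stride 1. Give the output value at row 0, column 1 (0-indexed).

The receptive field on the input at this output position is [7 3 -2 / 3 8 -9 / -5 -8 7]. Elementwise product with the kernel and sum: 7·1 + 3·1 + -2·-1 + 3·1 + 8·-1 + -9·-2 + -8·3 + 7·1.

8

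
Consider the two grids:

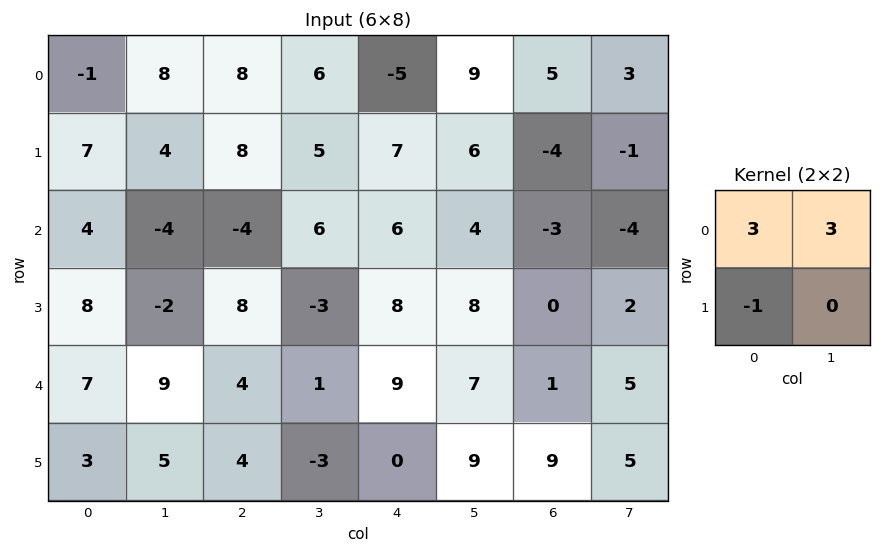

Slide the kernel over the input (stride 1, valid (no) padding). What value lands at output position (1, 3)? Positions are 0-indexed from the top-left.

The receptive field on the input at this output position is [5 7 / 6 6]. Elementwise product with the kernel and sum: 5·3 + 7·3 + 6·-1.

30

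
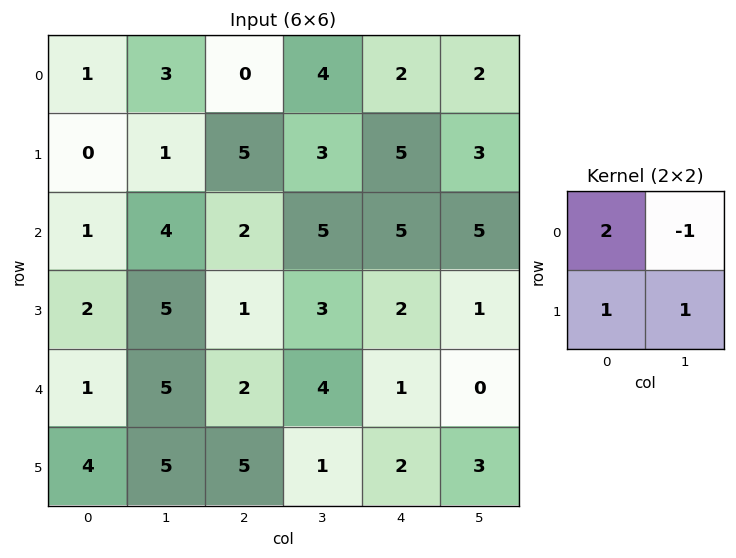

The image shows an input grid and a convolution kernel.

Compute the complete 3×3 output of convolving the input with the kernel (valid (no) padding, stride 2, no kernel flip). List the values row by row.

0 4 10
5 3 8
6 6 7

Output[0,0]: The receptive field on the input at this output position is [1 3 / 0 1]. Elementwise product with the kernel and sum: 1·2 + 3·-1 + 0·1 + 1·1.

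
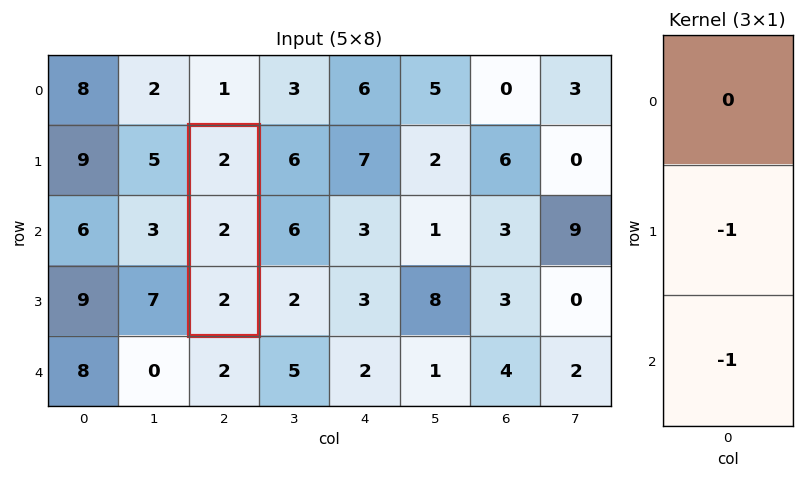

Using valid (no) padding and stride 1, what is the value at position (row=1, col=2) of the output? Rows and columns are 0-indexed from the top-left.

The receptive field on the input at this output position is [2 / 2 / 2]. Elementwise product with the kernel and sum: 2·-1 + 2·-1.

-4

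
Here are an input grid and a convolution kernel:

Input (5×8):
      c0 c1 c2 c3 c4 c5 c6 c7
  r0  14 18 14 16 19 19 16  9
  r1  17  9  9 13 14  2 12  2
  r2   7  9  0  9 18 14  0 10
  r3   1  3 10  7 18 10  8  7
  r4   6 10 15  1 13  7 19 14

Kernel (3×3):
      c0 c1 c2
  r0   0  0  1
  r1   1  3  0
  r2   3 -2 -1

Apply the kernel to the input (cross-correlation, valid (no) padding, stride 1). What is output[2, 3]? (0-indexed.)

The receptive field on the input at this output position is [9 18 14 / 7 18 10 / 1 13 7]. Elementwise product with the kernel and sum: 14·1 + 7·1 + 18·3 + 1·3 + 13·-2 + 7·-1.

45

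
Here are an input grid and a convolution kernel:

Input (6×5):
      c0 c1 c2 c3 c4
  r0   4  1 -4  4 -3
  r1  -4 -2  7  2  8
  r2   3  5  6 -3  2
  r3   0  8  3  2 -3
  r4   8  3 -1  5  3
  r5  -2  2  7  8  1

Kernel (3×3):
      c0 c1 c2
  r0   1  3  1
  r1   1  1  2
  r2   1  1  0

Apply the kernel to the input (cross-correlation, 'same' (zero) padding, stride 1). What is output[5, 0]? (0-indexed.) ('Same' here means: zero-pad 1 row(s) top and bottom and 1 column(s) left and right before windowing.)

29

The receptive field on the zero-padded input at this output position is [0 8 3 / 0 -2 2 / 0 0 0]. Elementwise product with the kernel and sum: 0·1 + 8·3 + 3·1 + 0·1 + -2·1 + 2·2 + 0·1 + 0·1.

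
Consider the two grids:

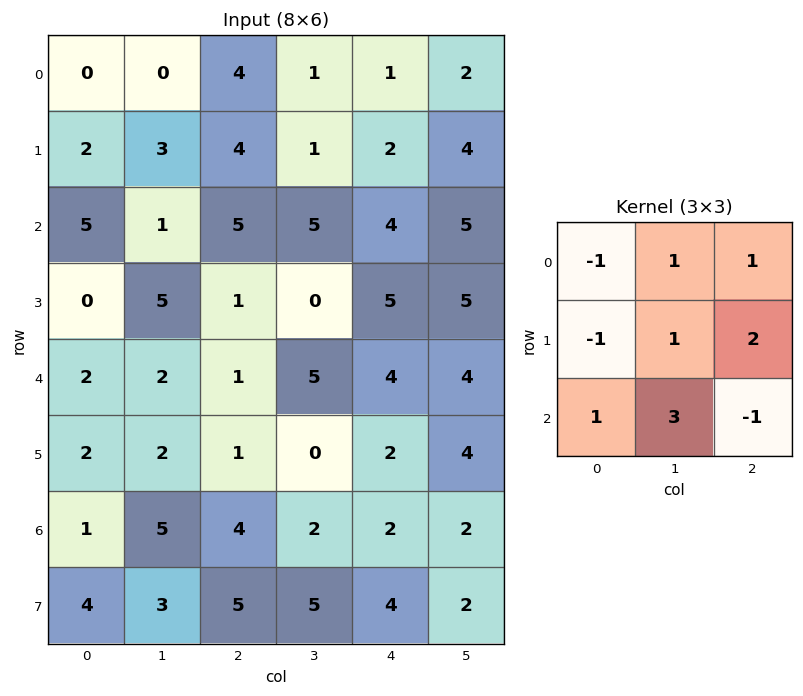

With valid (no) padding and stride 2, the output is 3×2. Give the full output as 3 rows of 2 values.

16 15
15 25
15 19

Output[0,0]: The receptive field on the input at this output position is [0 0 4 / 2 3 4 / 5 1 5]. Elementwise product with the kernel and sum: 0·-1 + 0·1 + 4·1 + 2·-1 + 3·1 + 4·2 + 5·1 + 1·3 + 5·-1.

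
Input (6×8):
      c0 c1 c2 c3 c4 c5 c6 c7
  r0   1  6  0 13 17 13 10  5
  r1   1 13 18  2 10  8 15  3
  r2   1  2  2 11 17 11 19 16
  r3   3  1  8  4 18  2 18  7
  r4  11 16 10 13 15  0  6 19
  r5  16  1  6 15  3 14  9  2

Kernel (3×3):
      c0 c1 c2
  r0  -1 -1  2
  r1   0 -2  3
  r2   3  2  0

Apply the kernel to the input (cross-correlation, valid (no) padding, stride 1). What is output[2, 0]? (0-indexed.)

88

The receptive field on the input at this output position is [1 2 2 / 3 1 8 / 11 16 10]. Elementwise product with the kernel and sum: 1·-1 + 2·-1 + 2·2 + 1·-2 + 8·3 + 11·3 + 16·2.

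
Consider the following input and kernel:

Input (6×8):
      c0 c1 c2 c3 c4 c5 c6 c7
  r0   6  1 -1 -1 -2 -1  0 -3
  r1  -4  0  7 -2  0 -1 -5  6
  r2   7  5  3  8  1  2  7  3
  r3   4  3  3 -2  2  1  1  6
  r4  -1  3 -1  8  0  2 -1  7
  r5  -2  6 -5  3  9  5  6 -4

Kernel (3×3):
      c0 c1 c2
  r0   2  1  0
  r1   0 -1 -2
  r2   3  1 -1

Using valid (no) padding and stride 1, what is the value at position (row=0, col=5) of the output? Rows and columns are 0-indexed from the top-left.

The receptive field on the input at this output position is [-1 0 -3 / -1 -5 6 / 2 7 3]. Elementwise product with the kernel and sum: -1·2 + 0·1 + -5·-1 + 6·-2 + 2·3 + 7·1 + 3·-1.

1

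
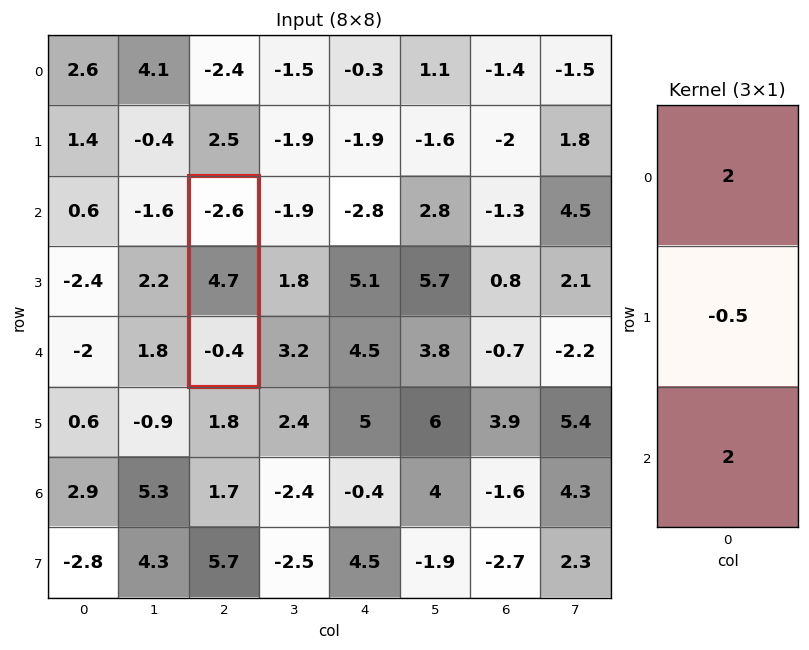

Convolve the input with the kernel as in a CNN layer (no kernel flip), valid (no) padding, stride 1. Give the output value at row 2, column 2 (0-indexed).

-8.35

The receptive field on the input at this output position is [-2.6 / 4.7 / -0.4]. Elementwise product with the kernel and sum: -2.6·2 + 4.7·-0.5 + -0.4·2.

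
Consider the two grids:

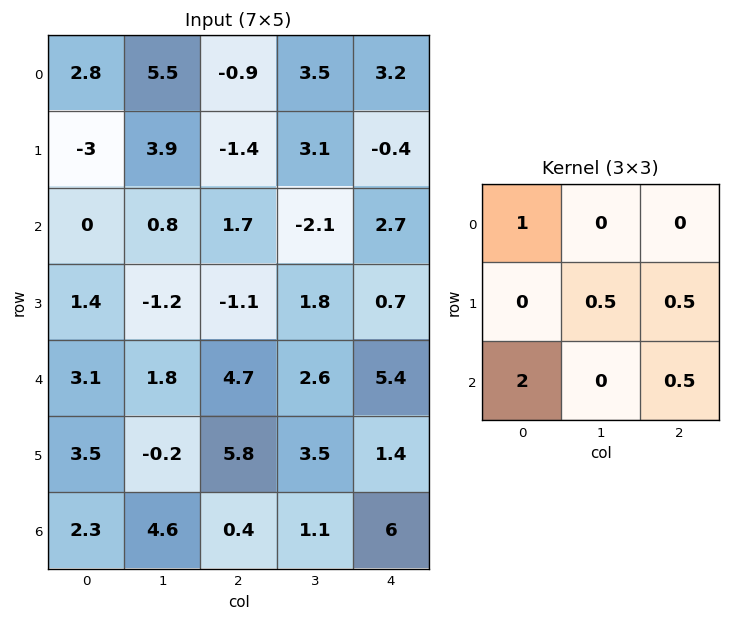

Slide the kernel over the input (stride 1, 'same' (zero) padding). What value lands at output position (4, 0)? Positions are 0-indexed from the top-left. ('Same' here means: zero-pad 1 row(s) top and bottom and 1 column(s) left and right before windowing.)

The receptive field on the zero-padded input at this output position is [0 1.4 -1.2 / 0 3.1 1.8 / 0 3.5 -0.2]. Elementwise product with the kernel and sum: 0·1 + 3.1·0.5 + 1.8·0.5 + 0·2 + -0.2·0.5.

2.35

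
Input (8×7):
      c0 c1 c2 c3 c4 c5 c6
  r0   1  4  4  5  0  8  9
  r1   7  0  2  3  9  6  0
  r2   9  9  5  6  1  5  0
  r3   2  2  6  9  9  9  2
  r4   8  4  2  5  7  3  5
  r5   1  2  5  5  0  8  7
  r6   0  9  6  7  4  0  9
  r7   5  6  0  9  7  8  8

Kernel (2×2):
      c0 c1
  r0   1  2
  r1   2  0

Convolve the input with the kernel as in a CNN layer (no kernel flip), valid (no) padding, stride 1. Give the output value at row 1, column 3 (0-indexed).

33

The receptive field on the input at this output position is [3 9 / 6 1]. Elementwise product with the kernel and sum: 3·1 + 9·2 + 6·2.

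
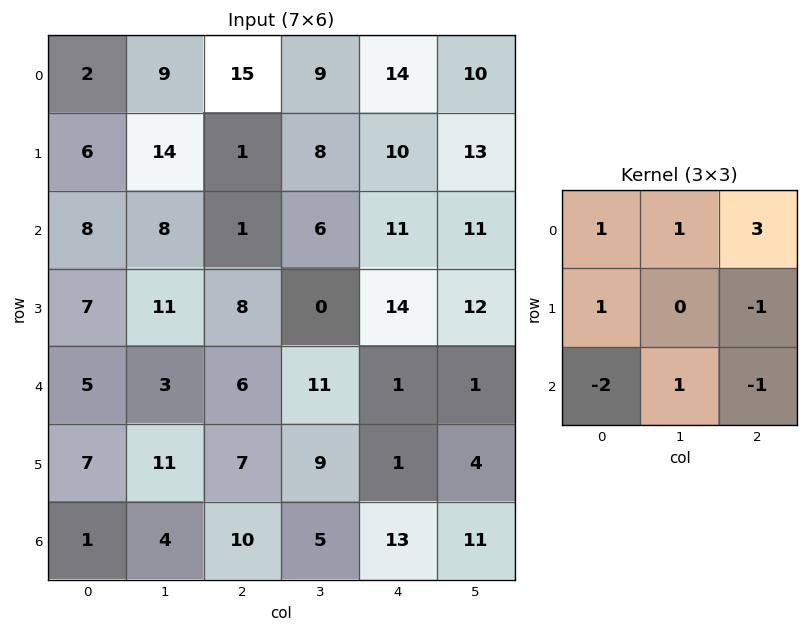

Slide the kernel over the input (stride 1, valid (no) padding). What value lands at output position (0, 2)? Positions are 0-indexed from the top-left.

50

The receptive field on the input at this output position is [15 9 14 / 1 8 10 / 1 6 11]. Elementwise product with the kernel and sum: 15·1 + 9·1 + 14·3 + 1·1 + 10·-1 + 1·-2 + 6·1 + 11·-1.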